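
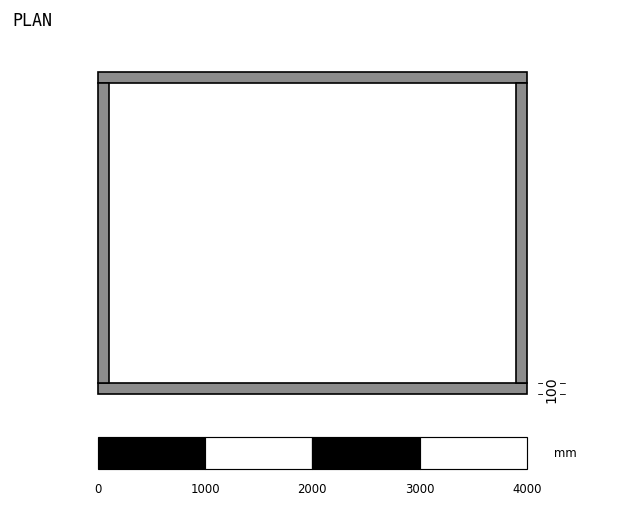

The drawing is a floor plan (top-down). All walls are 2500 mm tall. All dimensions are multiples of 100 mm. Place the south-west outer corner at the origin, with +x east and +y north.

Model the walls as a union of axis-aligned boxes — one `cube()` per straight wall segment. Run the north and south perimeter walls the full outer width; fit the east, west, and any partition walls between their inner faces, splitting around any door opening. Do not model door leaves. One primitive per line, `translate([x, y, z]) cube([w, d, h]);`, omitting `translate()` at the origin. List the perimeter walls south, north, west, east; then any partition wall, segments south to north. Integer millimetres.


cube([4000, 100, 2500]);
translate([0, 2900, 0]) cube([4000, 100, 2500]);
translate([0, 100, 0]) cube([100, 2800, 2500]);
translate([3900, 100, 0]) cube([100, 2800, 2500]);


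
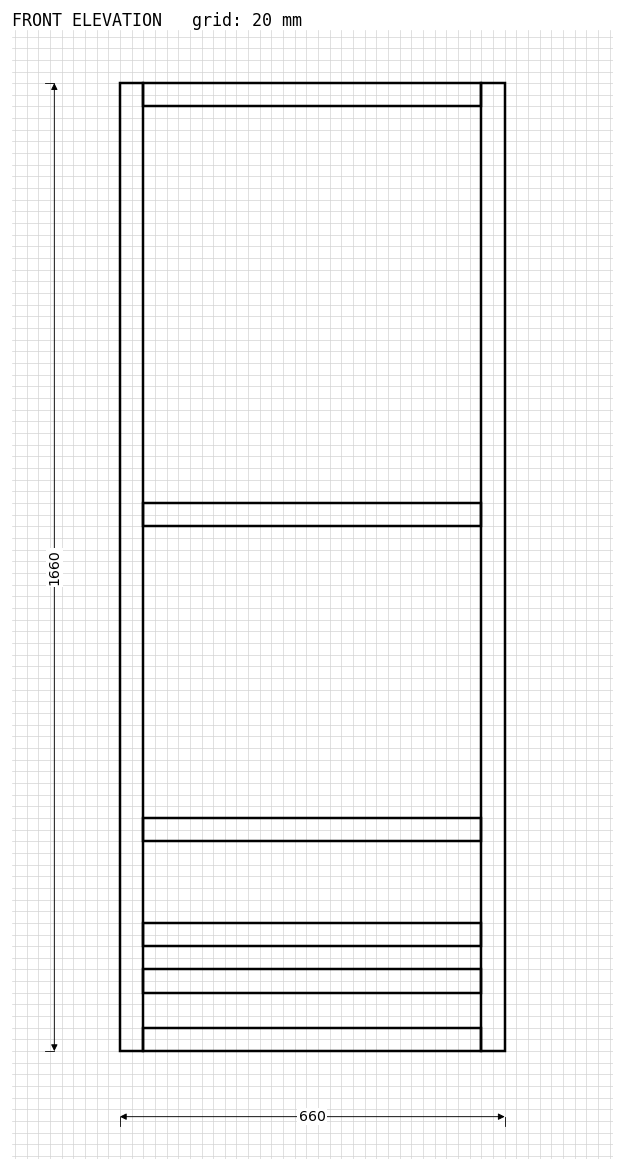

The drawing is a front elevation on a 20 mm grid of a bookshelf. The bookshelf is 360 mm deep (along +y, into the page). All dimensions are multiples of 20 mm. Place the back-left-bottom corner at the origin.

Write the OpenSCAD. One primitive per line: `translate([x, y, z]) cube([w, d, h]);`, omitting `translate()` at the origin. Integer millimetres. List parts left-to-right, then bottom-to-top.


cube([40, 360, 1660]);
translate([40, 0, 0]) cube([580, 360, 40]);
translate([40, 0, 100]) cube([580, 360, 40]);
translate([40, 0, 180]) cube([580, 360, 40]);
translate([40, 0, 360]) cube([580, 360, 40]);
translate([40, 0, 900]) cube([580, 360, 40]);
translate([40, 0, 1620]) cube([580, 360, 40]);
translate([620, 0, 0]) cube([40, 360, 1660]);


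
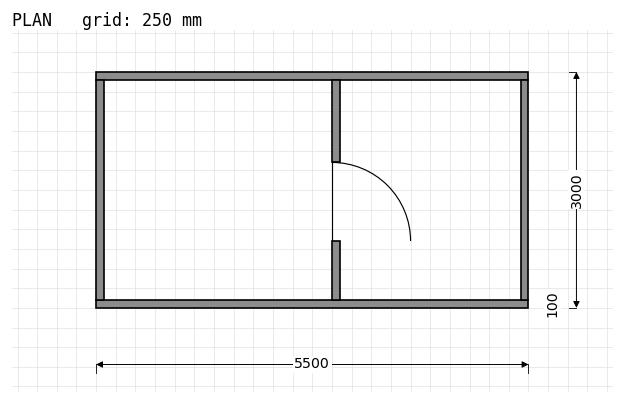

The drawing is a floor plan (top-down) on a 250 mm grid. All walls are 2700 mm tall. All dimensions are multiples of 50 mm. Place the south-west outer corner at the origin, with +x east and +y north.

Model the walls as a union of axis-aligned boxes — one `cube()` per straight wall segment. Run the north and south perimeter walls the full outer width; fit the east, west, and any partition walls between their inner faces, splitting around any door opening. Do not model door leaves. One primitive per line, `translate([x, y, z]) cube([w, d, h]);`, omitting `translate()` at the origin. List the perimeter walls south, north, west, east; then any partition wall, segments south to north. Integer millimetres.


cube([5500, 100, 2700]);
translate([0, 2900, 0]) cube([5500, 100, 2700]);
translate([0, 100, 0]) cube([100, 2800, 2700]);
translate([5400, 100, 0]) cube([100, 2800, 2700]);
translate([3000, 100, 0]) cube([100, 750, 2700]);
translate([3000, 1850, 0]) cube([100, 1050, 2700]);


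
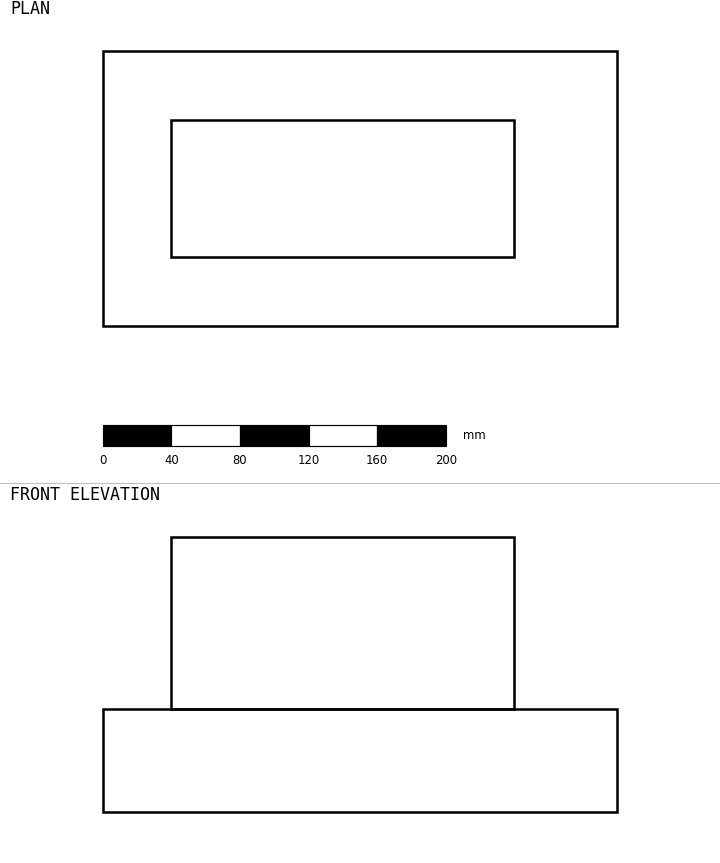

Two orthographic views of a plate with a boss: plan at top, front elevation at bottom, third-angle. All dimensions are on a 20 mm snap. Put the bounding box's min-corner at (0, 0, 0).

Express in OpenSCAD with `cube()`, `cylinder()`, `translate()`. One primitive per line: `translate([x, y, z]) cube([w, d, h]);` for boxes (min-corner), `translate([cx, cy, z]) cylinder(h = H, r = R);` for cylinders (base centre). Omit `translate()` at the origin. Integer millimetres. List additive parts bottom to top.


cube([300, 160, 60]);
translate([40, 40, 60]) cube([200, 80, 100]);


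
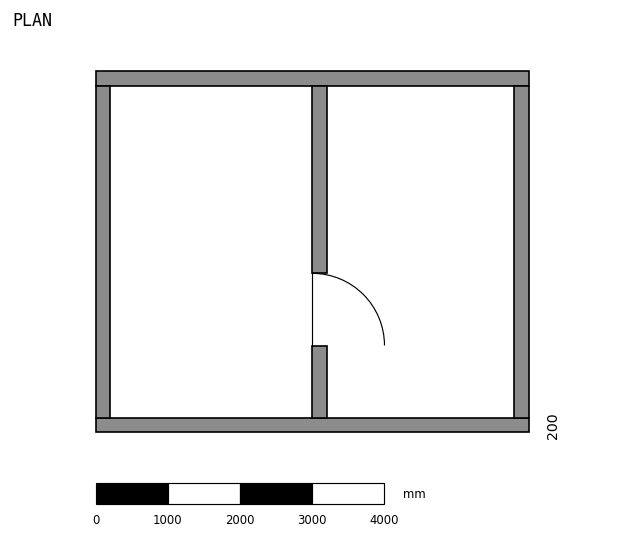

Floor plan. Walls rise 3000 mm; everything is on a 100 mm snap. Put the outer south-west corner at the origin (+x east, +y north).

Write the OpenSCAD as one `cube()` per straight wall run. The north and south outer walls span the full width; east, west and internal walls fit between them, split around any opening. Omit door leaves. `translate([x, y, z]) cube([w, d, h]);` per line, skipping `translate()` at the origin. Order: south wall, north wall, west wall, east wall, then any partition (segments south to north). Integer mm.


cube([6000, 200, 3000]);
translate([0, 4800, 0]) cube([6000, 200, 3000]);
translate([0, 200, 0]) cube([200, 4600, 3000]);
translate([5800, 200, 0]) cube([200, 4600, 3000]);
translate([3000, 200, 0]) cube([200, 1000, 3000]);
translate([3000, 2200, 0]) cube([200, 2600, 3000]);


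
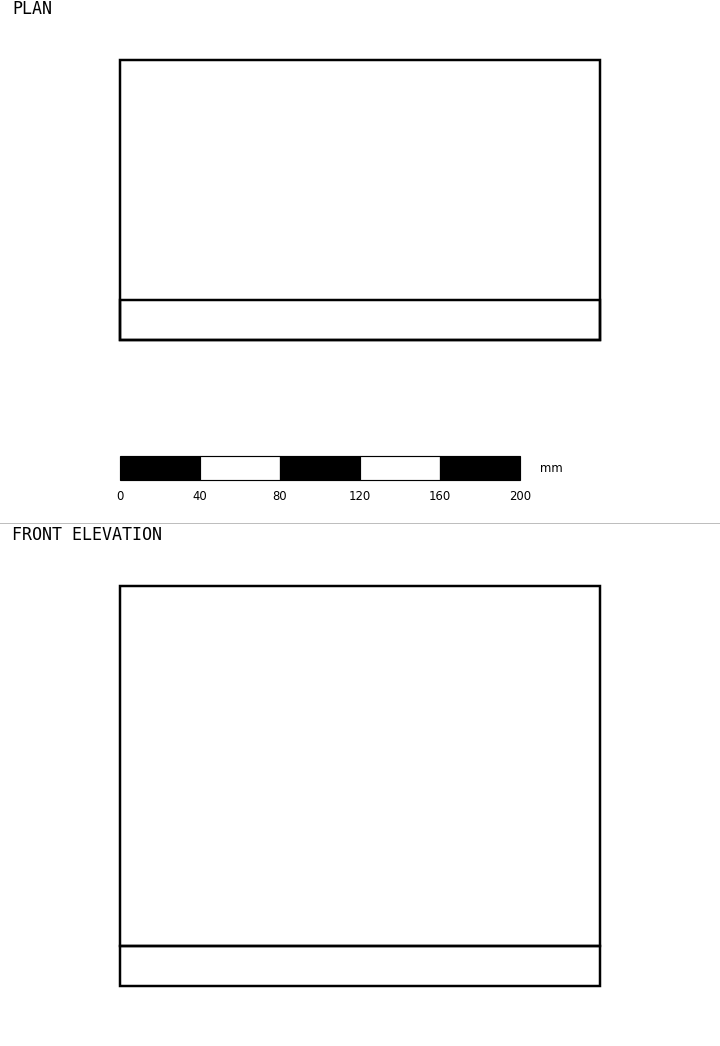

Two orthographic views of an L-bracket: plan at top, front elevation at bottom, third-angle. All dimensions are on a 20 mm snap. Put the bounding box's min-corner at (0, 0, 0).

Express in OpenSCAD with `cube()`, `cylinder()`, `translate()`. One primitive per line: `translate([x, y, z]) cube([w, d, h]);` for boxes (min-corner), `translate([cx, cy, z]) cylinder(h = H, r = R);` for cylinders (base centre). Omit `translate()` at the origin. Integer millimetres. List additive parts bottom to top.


cube([240, 140, 20]);
translate([0, 0, 20]) cube([240, 20, 180]);


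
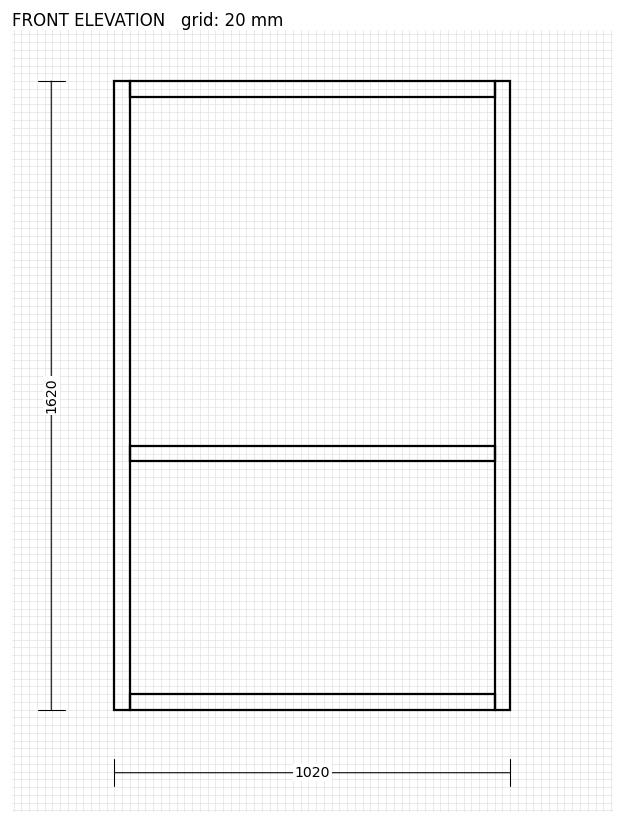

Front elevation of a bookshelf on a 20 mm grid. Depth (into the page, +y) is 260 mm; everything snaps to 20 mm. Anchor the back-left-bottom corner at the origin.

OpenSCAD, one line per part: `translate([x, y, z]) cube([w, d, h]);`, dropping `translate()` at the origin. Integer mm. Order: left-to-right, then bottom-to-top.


cube([40, 260, 1620]);
translate([40, 0, 0]) cube([940, 260, 40]);
translate([40, 0, 640]) cube([940, 260, 40]);
translate([40, 0, 1580]) cube([940, 260, 40]);
translate([980, 0, 0]) cube([40, 260, 1620]);


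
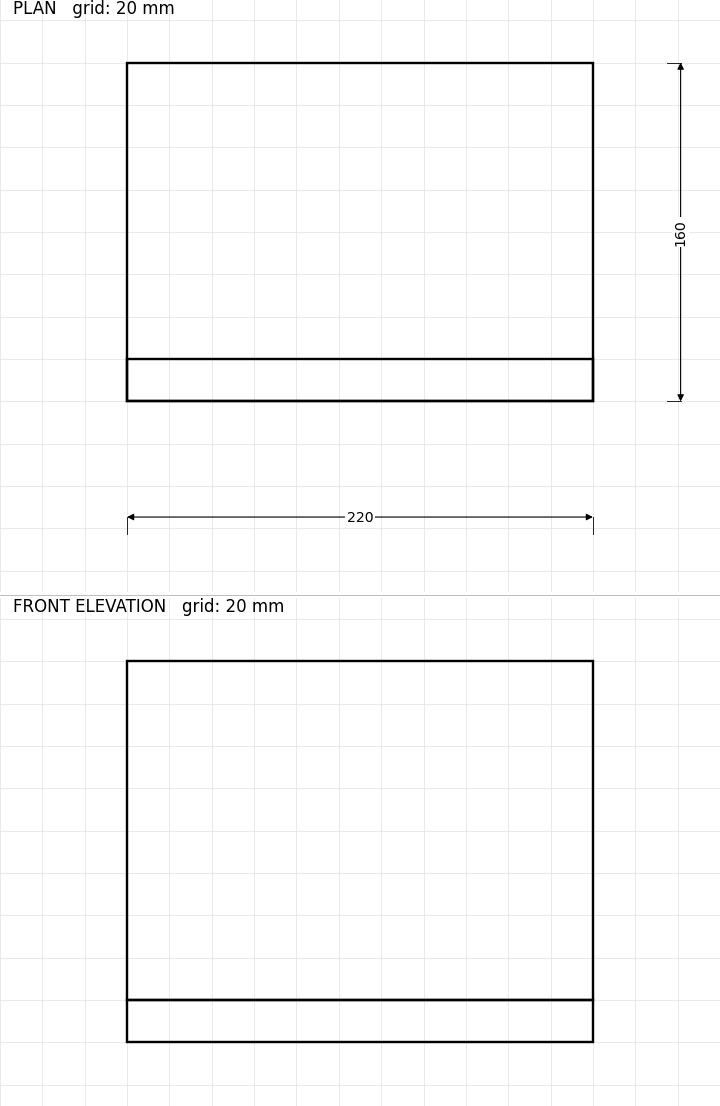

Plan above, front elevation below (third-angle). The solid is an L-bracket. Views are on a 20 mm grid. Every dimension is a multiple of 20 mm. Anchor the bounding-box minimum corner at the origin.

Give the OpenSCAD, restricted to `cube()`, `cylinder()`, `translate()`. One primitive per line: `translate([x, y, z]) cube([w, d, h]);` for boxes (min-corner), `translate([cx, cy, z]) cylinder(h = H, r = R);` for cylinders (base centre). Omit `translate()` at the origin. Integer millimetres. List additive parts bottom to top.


cube([220, 160, 20]);
translate([0, 0, 20]) cube([220, 20, 160]);


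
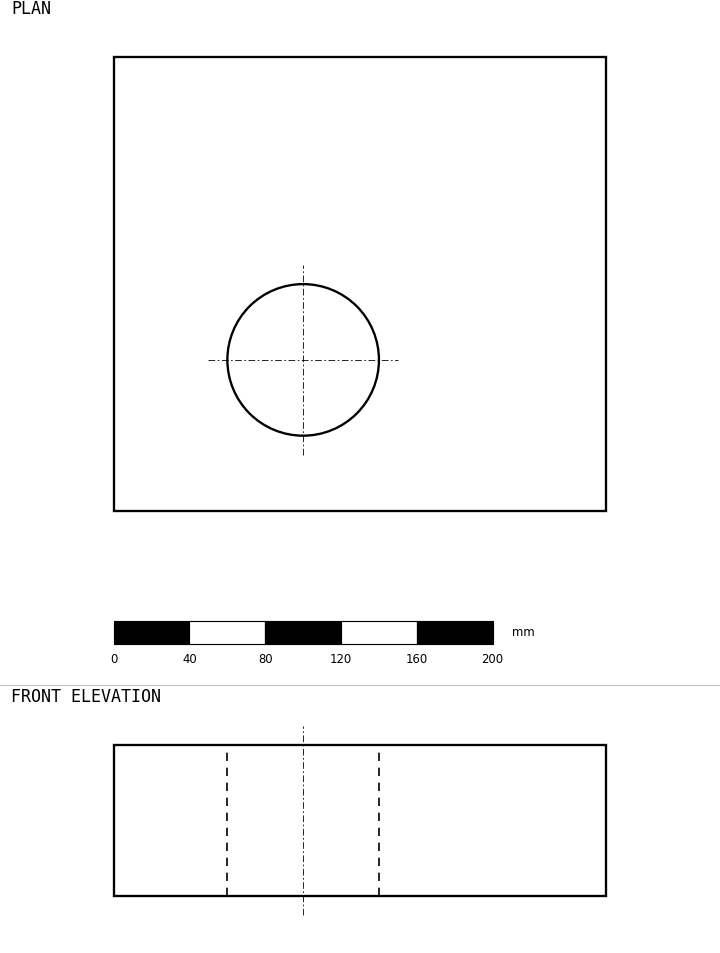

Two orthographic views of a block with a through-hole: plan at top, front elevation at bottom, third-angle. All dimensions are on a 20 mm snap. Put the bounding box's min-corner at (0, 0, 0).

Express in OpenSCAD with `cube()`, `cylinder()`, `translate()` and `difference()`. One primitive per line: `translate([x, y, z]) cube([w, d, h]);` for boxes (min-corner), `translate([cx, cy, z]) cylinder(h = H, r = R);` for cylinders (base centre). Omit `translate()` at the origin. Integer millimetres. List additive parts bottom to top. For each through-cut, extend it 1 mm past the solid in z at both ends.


difference() {
  cube([260, 240, 80]);
  translate([100, 80, -1]) cylinder(h = 82, r = 40);
}


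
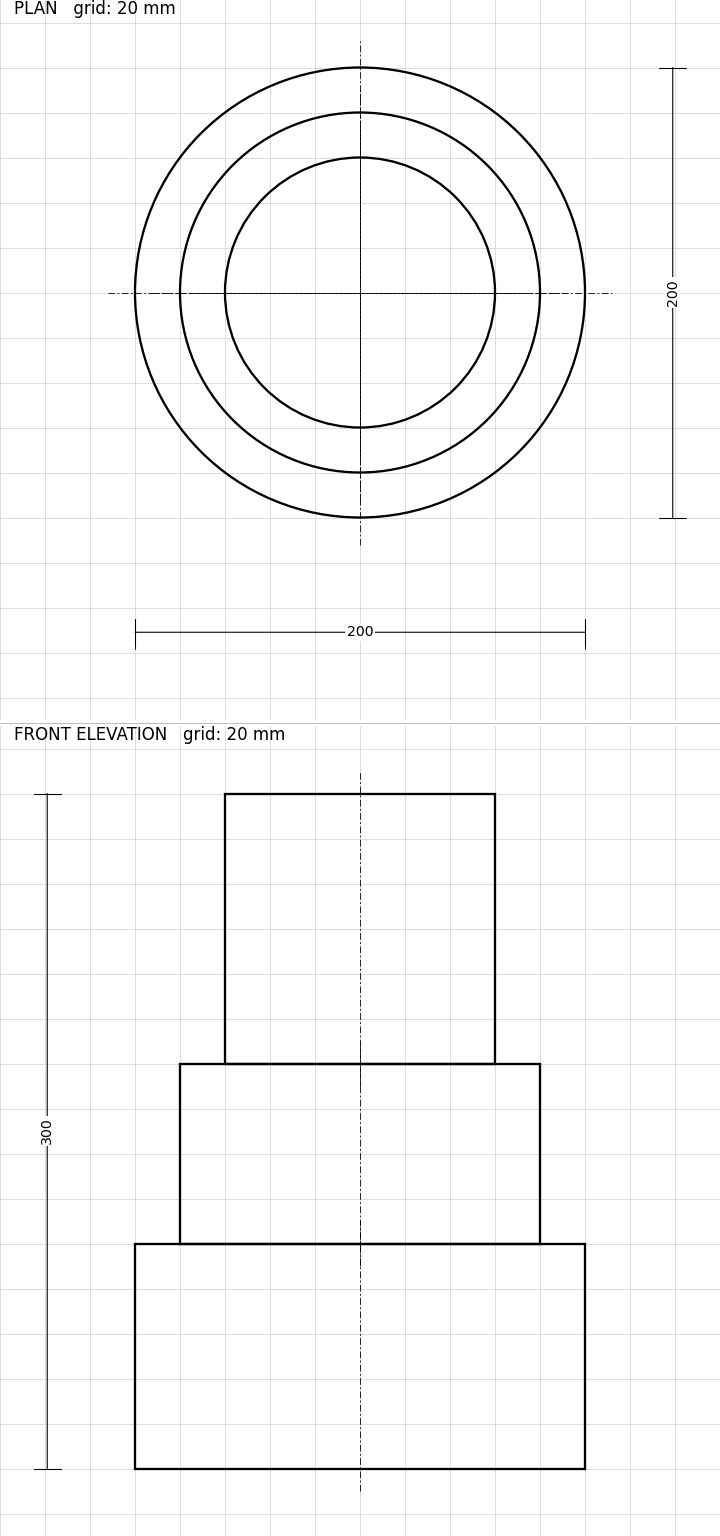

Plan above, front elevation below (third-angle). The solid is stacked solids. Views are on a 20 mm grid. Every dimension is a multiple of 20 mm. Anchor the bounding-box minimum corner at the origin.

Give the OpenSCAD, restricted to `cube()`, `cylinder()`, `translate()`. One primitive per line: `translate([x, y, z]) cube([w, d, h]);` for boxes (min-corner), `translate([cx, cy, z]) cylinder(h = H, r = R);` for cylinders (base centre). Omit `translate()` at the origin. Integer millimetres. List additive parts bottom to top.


translate([100, 100, 0]) cylinder(h = 100, r = 100);
translate([100, 100, 100]) cylinder(h = 80, r = 80);
translate([100, 100, 180]) cylinder(h = 120, r = 60);


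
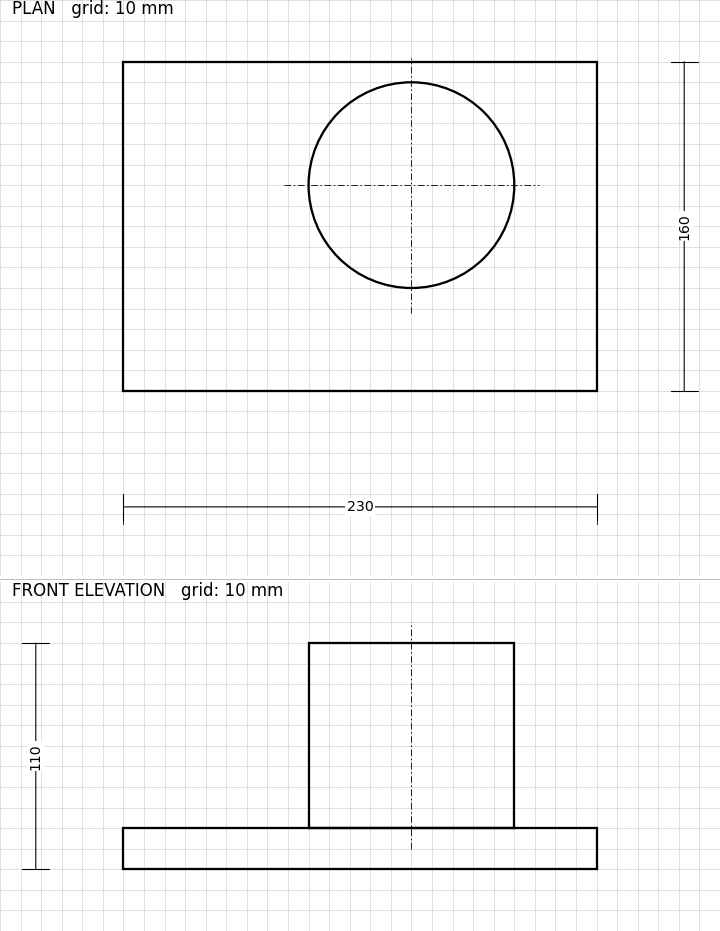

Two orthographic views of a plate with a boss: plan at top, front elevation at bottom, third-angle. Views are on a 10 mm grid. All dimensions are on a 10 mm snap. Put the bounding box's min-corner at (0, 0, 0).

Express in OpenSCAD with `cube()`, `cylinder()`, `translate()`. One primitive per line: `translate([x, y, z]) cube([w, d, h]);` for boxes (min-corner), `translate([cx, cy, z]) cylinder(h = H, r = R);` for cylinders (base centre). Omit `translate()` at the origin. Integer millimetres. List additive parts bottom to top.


cube([230, 160, 20]);
translate([140, 100, 20]) cylinder(h = 90, r = 50);


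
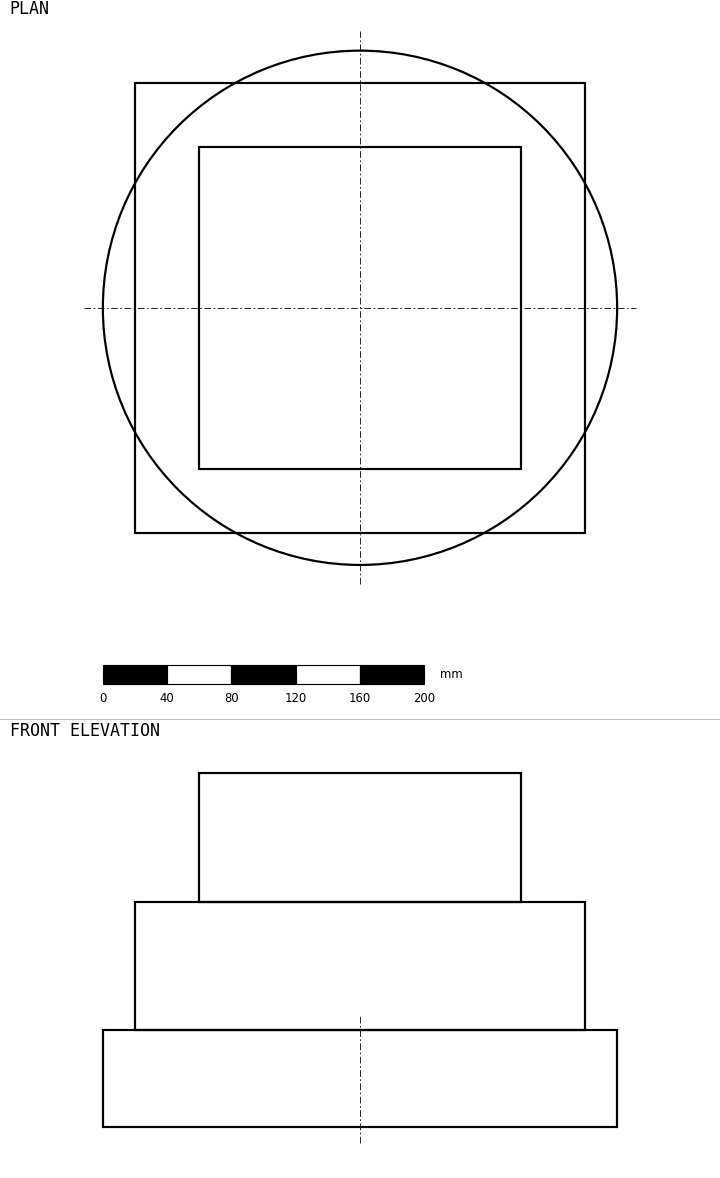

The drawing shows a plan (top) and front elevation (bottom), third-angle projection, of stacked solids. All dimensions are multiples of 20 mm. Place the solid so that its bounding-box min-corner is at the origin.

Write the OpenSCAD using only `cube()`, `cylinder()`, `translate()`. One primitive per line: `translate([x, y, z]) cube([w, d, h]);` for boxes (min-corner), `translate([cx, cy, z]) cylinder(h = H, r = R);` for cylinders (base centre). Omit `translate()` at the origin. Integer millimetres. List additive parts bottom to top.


translate([160, 160, 0]) cylinder(h = 60, r = 160);
translate([20, 20, 60]) cube([280, 280, 80]);
translate([60, 60, 140]) cube([200, 200, 80]);


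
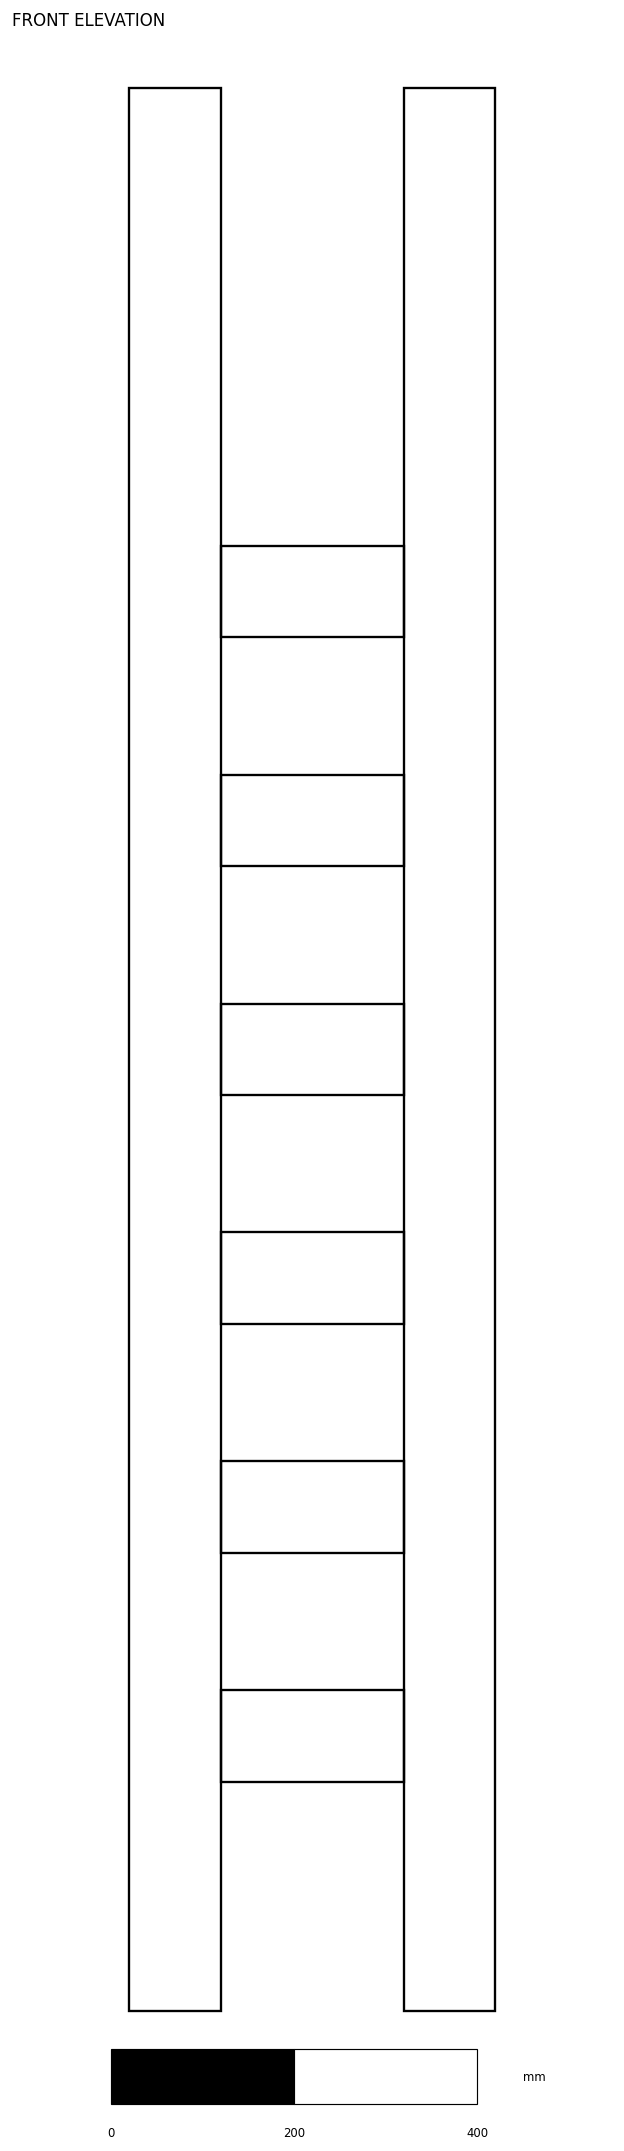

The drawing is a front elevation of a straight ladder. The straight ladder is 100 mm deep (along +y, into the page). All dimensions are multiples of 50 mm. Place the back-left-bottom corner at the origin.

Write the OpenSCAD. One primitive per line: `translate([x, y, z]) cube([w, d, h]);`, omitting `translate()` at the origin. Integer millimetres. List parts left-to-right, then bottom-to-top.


cube([100, 100, 2100]);
translate([100, 0, 250]) cube([200, 100, 100]);
translate([100, 0, 500]) cube([200, 100, 100]);
translate([100, 0, 750]) cube([200, 100, 100]);
translate([100, 0, 1000]) cube([200, 100, 100]);
translate([100, 0, 1250]) cube([200, 100, 100]);
translate([100, 0, 1500]) cube([200, 100, 100]);
translate([300, 0, 0]) cube([100, 100, 2100]);


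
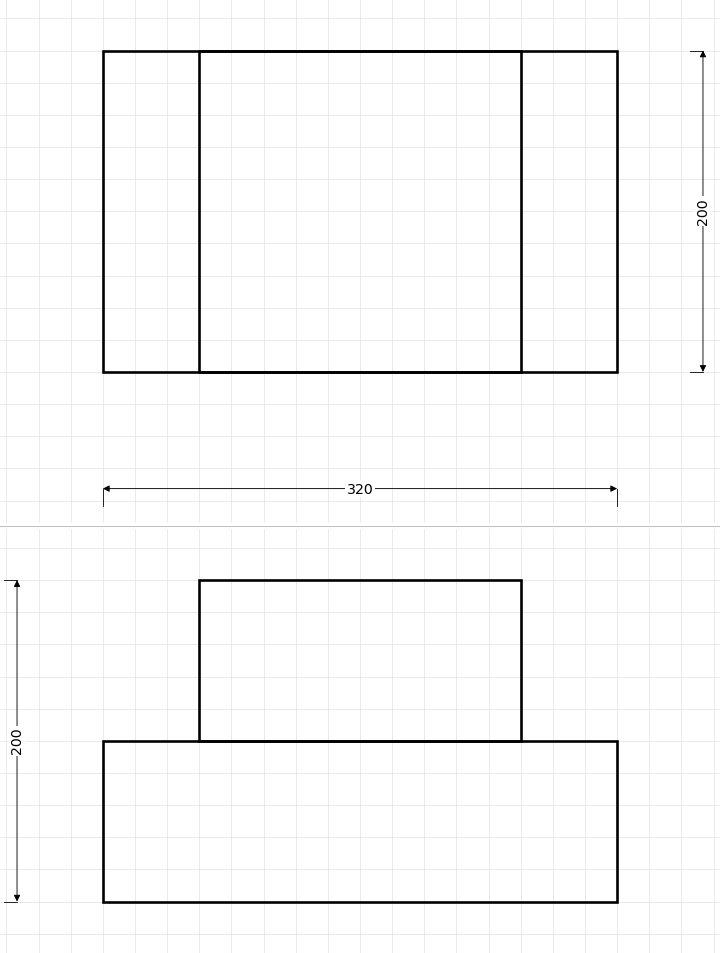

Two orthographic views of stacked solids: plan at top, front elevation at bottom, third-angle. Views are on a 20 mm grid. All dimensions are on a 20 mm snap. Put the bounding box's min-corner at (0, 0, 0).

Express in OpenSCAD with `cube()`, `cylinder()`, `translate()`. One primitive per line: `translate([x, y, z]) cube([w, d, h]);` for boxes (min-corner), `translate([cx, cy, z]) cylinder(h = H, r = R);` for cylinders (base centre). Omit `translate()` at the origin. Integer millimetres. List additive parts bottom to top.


cube([320, 200, 100]);
translate([60, 0, 100]) cube([200, 200, 100]);


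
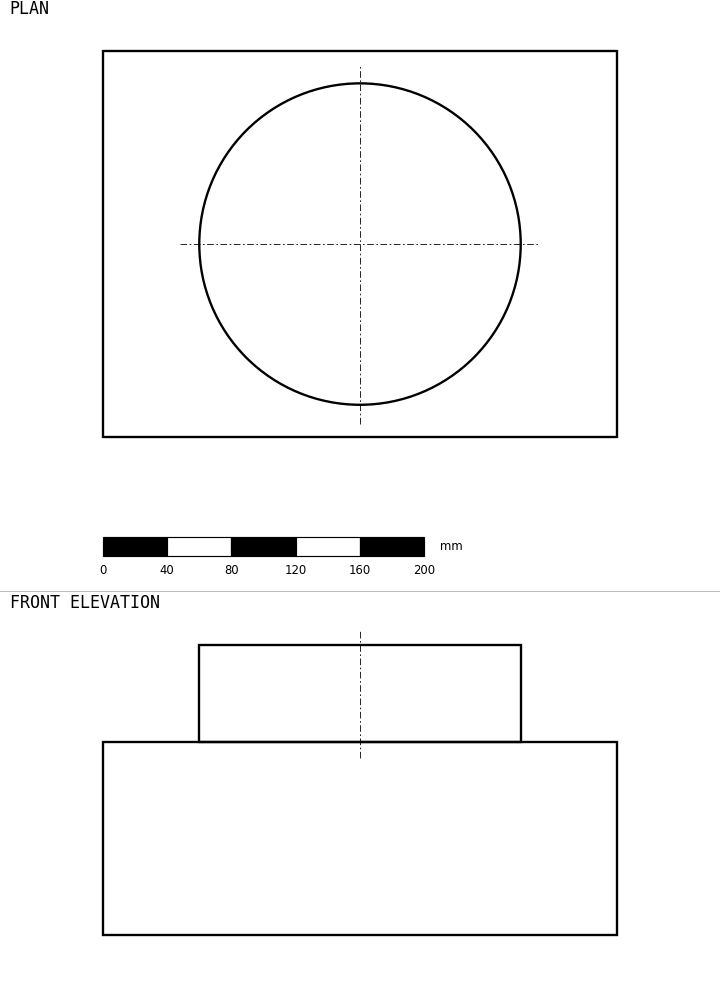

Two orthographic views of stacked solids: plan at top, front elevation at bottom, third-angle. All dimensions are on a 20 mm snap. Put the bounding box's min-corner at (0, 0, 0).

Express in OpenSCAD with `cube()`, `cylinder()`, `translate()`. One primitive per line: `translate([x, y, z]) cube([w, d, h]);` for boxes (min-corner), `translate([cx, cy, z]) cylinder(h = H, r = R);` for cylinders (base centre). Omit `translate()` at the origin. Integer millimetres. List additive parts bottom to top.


cube([320, 240, 120]);
translate([160, 120, 120]) cylinder(h = 60, r = 100);


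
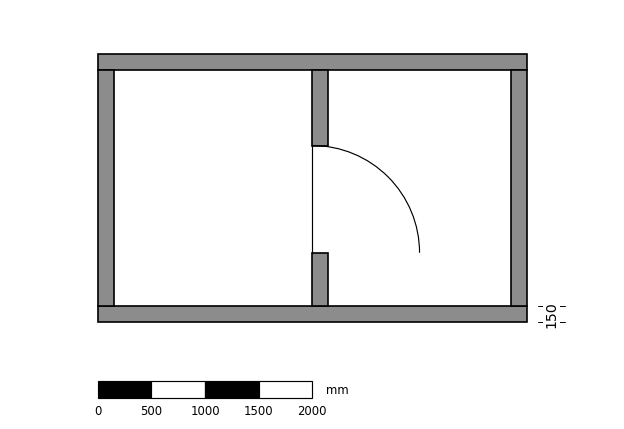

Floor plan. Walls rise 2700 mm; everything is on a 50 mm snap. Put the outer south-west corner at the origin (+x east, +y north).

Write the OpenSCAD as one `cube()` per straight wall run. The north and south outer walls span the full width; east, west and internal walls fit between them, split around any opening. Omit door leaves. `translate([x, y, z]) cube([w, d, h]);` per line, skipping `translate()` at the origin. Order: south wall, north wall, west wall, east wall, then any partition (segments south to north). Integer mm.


cube([4000, 150, 2700]);
translate([0, 2350, 0]) cube([4000, 150, 2700]);
translate([0, 150, 0]) cube([150, 2200, 2700]);
translate([3850, 150, 0]) cube([150, 2200, 2700]);
translate([2000, 150, 0]) cube([150, 500, 2700]);
translate([2000, 1650, 0]) cube([150, 700, 2700]);


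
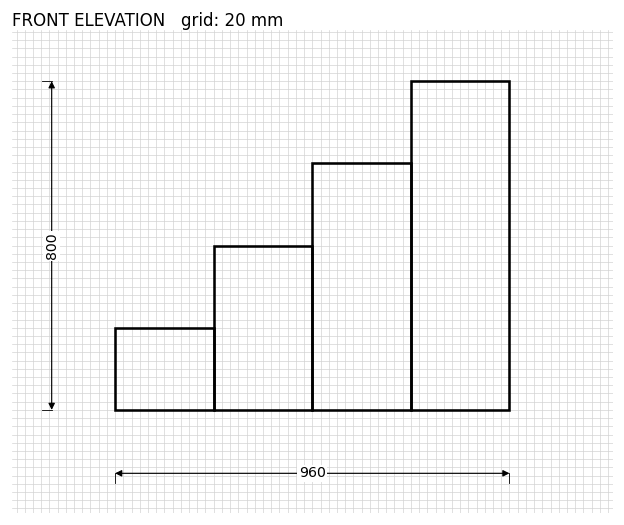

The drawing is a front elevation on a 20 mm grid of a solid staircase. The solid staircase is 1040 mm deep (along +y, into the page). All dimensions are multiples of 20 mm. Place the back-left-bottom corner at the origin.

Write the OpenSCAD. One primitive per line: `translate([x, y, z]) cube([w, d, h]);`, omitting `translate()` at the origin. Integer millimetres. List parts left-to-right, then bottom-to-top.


cube([240, 1040, 200]);
translate([240, 0, 0]) cube([240, 1040, 400]);
translate([480, 0, 0]) cube([240, 1040, 600]);
translate([720, 0, 0]) cube([240, 1040, 800]);


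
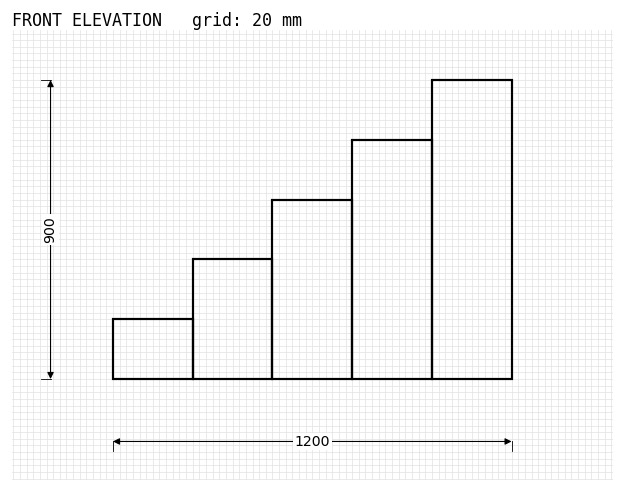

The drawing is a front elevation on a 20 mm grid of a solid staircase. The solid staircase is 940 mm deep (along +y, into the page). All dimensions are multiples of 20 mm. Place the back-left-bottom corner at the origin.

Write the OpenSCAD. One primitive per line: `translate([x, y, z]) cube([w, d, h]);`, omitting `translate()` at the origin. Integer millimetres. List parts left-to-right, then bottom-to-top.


cube([240, 940, 180]);
translate([240, 0, 0]) cube([240, 940, 360]);
translate([480, 0, 0]) cube([240, 940, 540]);
translate([720, 0, 0]) cube([240, 940, 720]);
translate([960, 0, 0]) cube([240, 940, 900]);


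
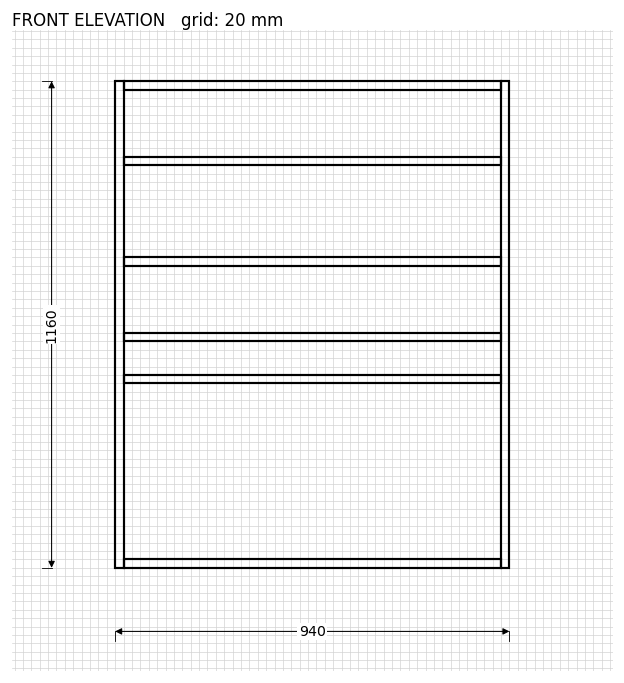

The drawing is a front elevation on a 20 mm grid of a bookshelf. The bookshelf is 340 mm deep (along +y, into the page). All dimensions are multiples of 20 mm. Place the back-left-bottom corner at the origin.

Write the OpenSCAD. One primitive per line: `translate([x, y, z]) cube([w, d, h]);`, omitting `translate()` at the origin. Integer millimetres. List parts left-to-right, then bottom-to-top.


cube([20, 340, 1160]);
translate([20, 0, 0]) cube([900, 340, 20]);
translate([20, 0, 440]) cube([900, 340, 20]);
translate([20, 0, 540]) cube([900, 340, 20]);
translate([20, 0, 720]) cube([900, 340, 20]);
translate([20, 0, 960]) cube([900, 340, 20]);
translate([20, 0, 1140]) cube([900, 340, 20]);
translate([920, 0, 0]) cube([20, 340, 1160]);


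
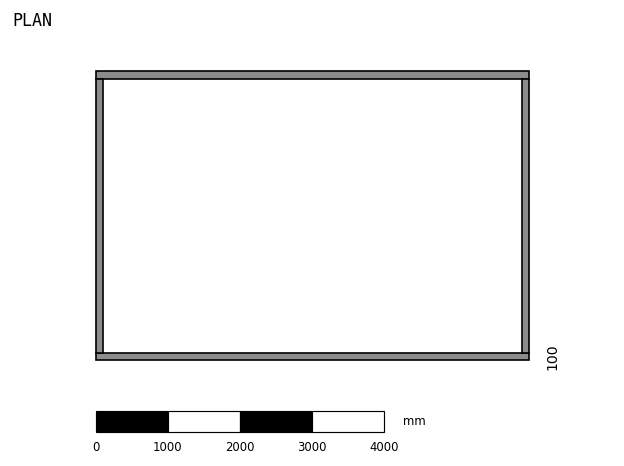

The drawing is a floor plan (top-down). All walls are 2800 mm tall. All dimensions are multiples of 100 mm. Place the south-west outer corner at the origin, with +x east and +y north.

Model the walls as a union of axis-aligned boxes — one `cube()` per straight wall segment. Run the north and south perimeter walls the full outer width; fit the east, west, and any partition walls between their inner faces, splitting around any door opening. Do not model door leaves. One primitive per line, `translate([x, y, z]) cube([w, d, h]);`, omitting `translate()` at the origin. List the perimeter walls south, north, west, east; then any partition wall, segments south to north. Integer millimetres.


cube([6000, 100, 2800]);
translate([0, 3900, 0]) cube([6000, 100, 2800]);
translate([0, 100, 0]) cube([100, 3800, 2800]);
translate([5900, 100, 0]) cube([100, 3800, 2800]);


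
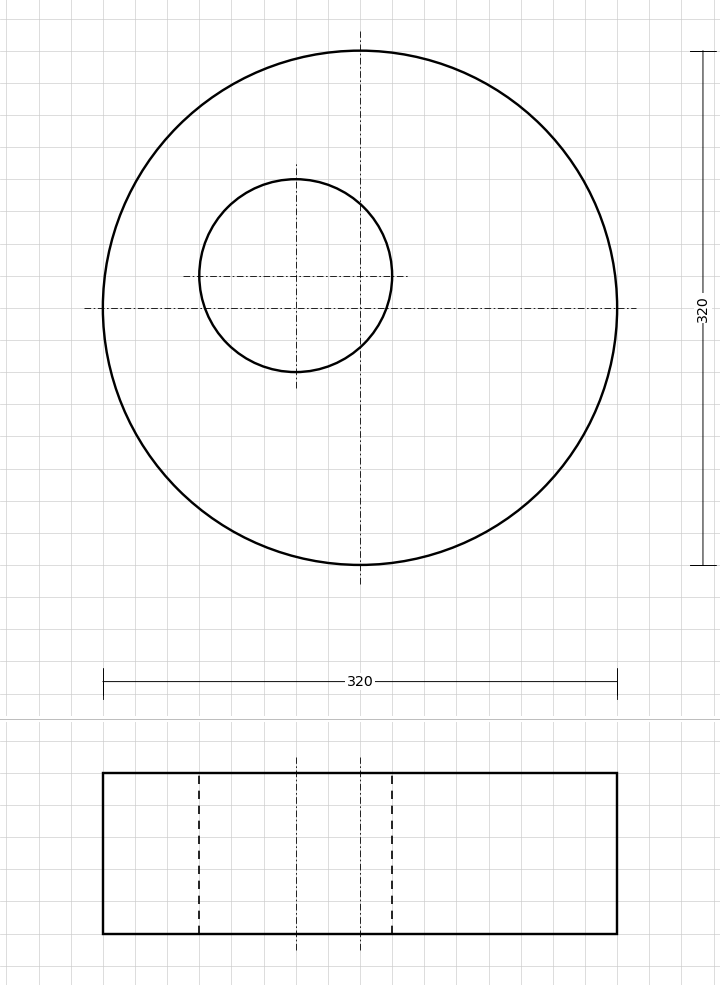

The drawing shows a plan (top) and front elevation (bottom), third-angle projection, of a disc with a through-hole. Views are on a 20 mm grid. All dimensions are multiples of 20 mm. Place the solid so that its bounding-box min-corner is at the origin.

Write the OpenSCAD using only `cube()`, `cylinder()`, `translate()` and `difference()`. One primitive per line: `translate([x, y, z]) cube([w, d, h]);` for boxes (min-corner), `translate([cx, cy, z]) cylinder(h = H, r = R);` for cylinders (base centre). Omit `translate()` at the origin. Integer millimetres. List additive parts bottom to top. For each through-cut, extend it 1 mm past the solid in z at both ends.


difference() {
  translate([160, 160, 0]) cylinder(h = 100, r = 160);
  translate([120, 180, -1]) cylinder(h = 102, r = 60);
}


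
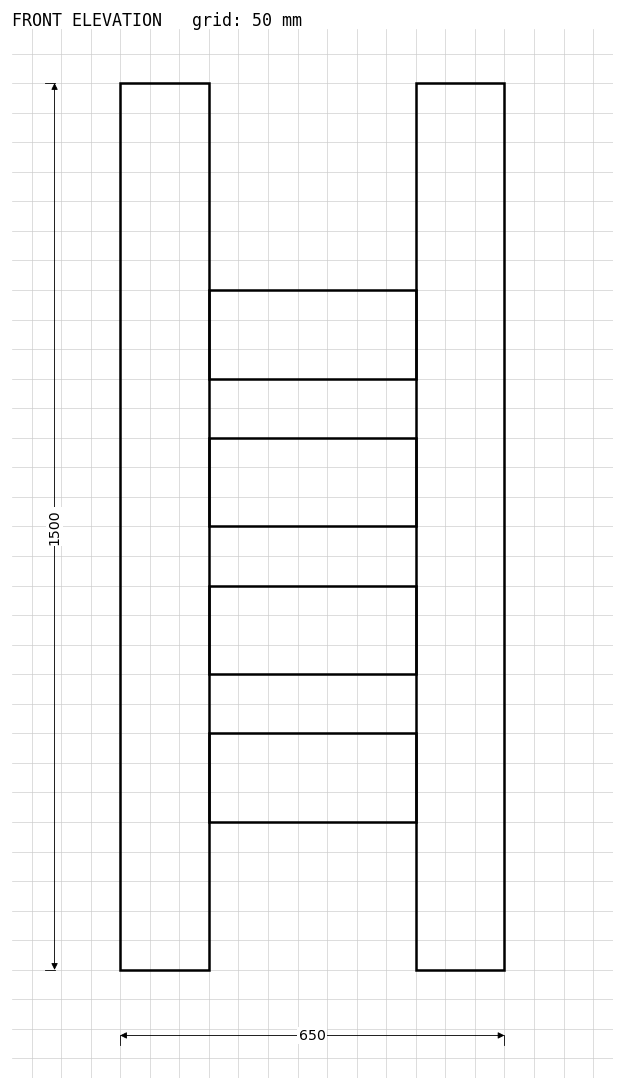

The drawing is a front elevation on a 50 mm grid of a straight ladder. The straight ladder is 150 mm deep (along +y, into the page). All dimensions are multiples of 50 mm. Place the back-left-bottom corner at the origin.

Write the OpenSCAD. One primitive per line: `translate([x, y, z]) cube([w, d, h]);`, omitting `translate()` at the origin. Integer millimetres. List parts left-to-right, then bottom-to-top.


cube([150, 150, 1500]);
translate([150, 0, 250]) cube([350, 150, 150]);
translate([150, 0, 500]) cube([350, 150, 150]);
translate([150, 0, 750]) cube([350, 150, 150]);
translate([150, 0, 1000]) cube([350, 150, 150]);
translate([500, 0, 0]) cube([150, 150, 1500]);


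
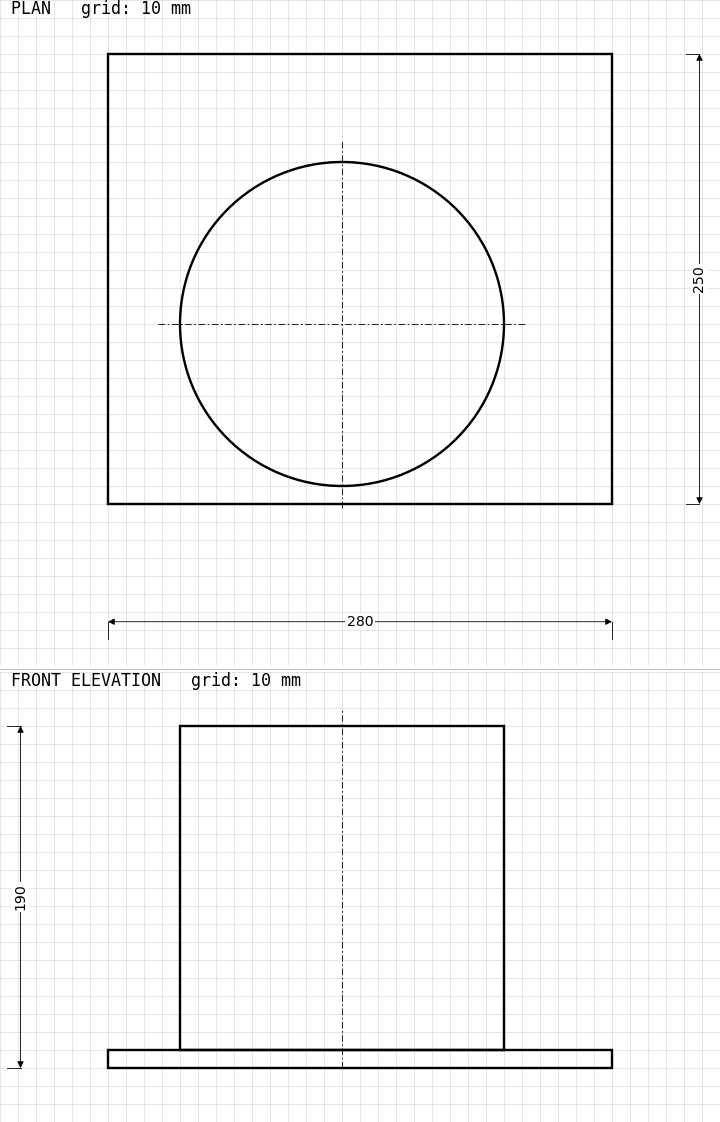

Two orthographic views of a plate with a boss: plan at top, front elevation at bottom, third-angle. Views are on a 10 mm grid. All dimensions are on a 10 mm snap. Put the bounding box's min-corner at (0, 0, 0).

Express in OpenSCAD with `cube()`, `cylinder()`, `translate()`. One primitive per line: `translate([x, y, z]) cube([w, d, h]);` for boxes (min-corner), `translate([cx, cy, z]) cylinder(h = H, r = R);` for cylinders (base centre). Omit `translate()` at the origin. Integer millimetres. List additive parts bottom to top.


cube([280, 250, 10]);
translate([130, 100, 10]) cylinder(h = 180, r = 90);


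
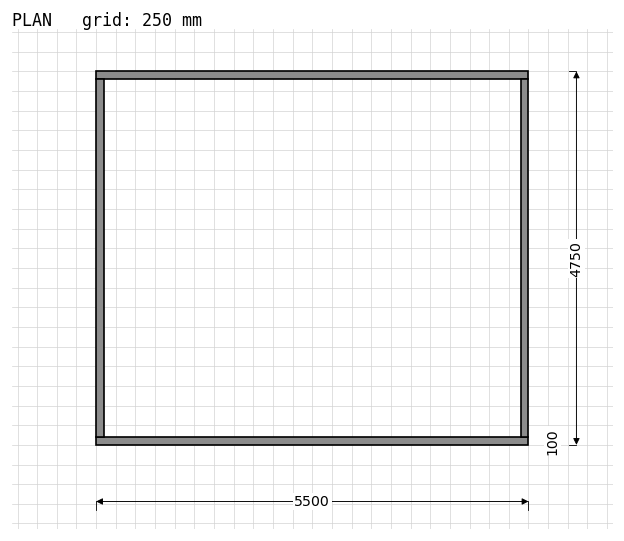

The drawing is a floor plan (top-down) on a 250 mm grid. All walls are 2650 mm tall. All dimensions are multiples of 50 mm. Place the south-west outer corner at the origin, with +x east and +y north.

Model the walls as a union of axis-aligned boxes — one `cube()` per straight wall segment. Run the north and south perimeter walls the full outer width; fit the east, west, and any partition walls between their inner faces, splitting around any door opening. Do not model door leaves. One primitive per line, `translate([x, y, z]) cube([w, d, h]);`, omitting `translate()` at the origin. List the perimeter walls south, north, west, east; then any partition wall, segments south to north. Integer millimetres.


cube([5500, 100, 2650]);
translate([0, 4650, 0]) cube([5500, 100, 2650]);
translate([0, 100, 0]) cube([100, 4550, 2650]);
translate([5400, 100, 0]) cube([100, 4550, 2650]);


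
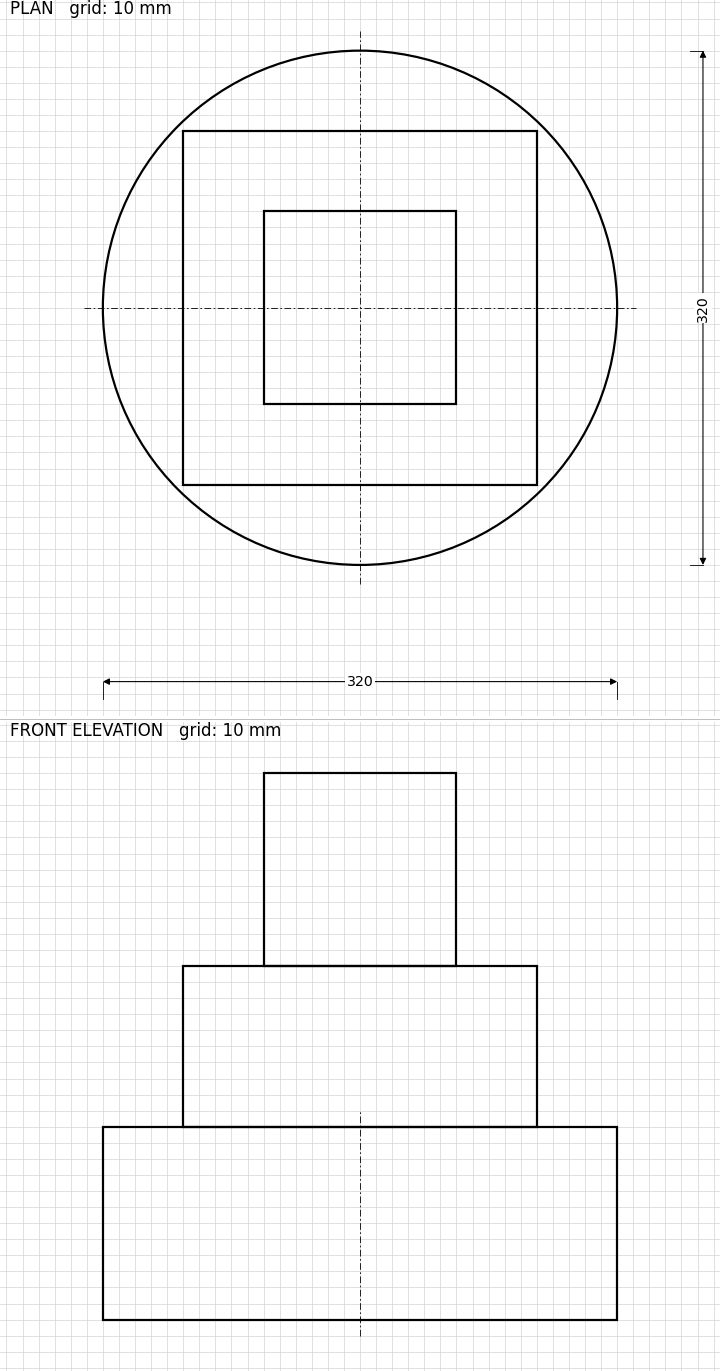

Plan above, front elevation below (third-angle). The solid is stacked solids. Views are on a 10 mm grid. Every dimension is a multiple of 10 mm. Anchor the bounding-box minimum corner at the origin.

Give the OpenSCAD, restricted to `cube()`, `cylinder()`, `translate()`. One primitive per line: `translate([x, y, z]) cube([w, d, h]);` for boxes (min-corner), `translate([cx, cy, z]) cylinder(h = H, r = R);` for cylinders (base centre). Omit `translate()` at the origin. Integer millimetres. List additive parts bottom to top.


translate([160, 160, 0]) cylinder(h = 120, r = 160);
translate([50, 50, 120]) cube([220, 220, 100]);
translate([100, 100, 220]) cube([120, 120, 120]);


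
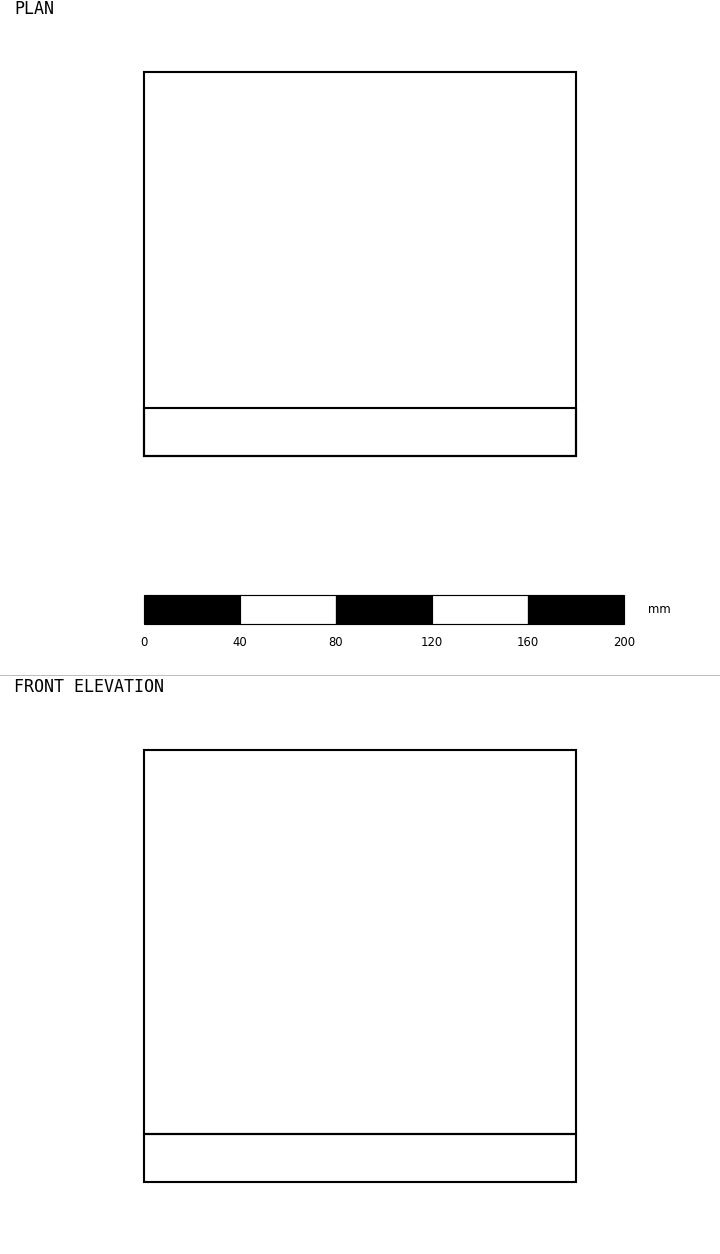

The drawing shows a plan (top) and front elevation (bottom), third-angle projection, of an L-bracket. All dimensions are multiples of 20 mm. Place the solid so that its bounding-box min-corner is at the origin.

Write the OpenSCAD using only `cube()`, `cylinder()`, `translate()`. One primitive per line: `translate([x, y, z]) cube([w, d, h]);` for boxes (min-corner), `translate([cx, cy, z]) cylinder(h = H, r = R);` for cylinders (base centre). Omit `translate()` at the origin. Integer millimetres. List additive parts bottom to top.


cube([180, 160, 20]);
translate([0, 0, 20]) cube([180, 20, 160]);


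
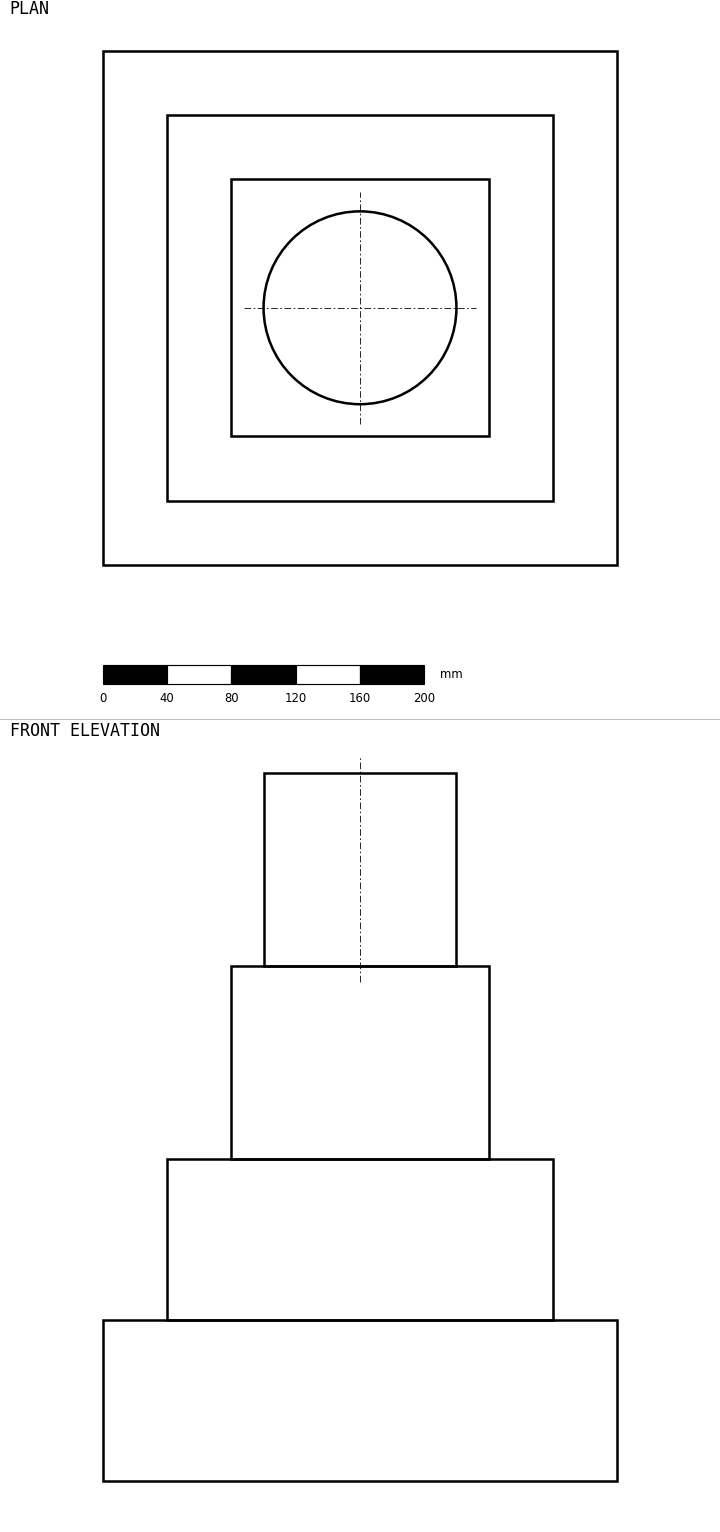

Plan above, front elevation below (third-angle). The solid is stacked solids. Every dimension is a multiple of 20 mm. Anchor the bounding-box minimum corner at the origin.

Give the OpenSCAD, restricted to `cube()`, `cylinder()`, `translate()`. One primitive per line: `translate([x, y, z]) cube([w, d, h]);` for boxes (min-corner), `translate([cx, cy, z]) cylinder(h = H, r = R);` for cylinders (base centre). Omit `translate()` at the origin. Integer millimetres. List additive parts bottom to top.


cube([320, 320, 100]);
translate([40, 40, 100]) cube([240, 240, 100]);
translate([80, 80, 200]) cube([160, 160, 120]);
translate([160, 160, 320]) cylinder(h = 120, r = 60);


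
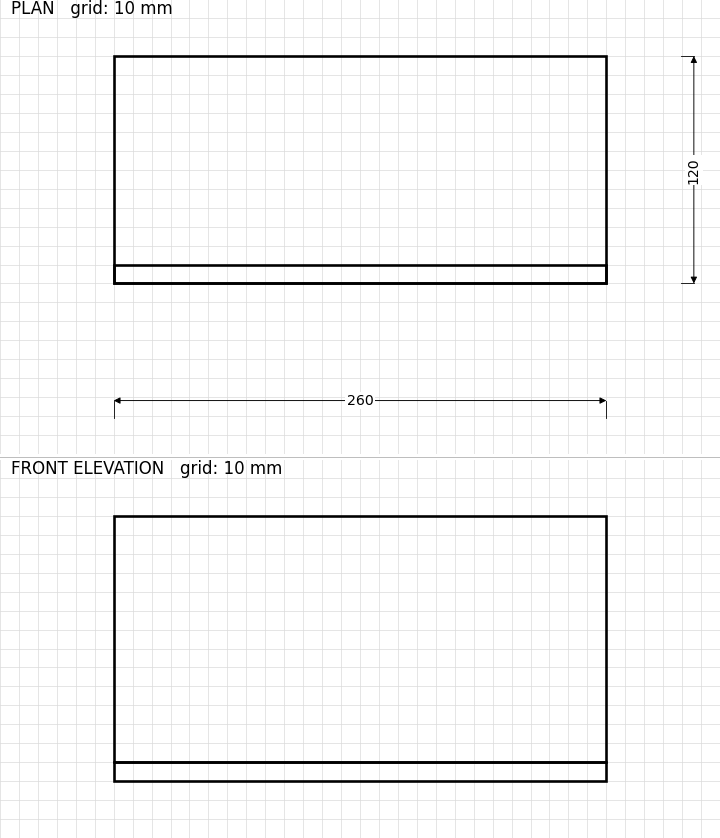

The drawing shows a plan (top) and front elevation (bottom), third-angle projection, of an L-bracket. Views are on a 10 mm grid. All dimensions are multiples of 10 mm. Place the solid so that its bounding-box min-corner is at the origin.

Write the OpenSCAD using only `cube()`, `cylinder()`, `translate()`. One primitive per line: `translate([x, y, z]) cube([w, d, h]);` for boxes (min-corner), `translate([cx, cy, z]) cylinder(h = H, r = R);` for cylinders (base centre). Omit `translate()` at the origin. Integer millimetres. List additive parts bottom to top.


cube([260, 120, 10]);
translate([0, 0, 10]) cube([260, 10, 130]);


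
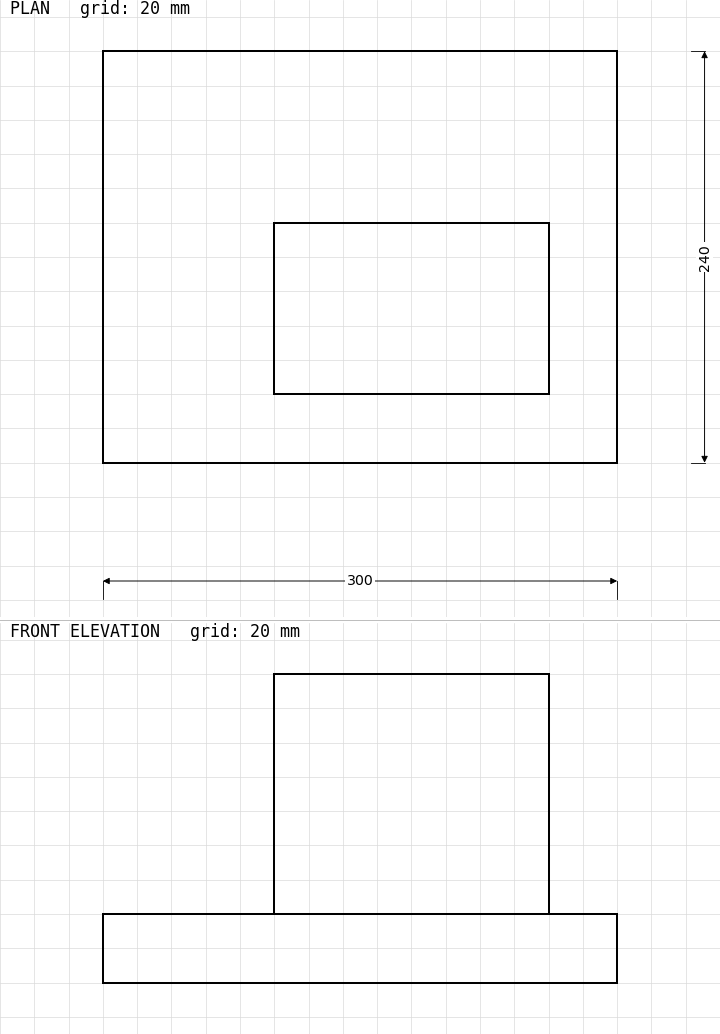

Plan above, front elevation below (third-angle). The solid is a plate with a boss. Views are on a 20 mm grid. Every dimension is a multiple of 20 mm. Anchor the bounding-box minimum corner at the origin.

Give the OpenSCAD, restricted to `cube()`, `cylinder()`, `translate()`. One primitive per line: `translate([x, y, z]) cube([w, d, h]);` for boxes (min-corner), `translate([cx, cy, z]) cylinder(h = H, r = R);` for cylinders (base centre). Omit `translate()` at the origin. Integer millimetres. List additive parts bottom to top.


cube([300, 240, 40]);
translate([100, 40, 40]) cube([160, 100, 140]);


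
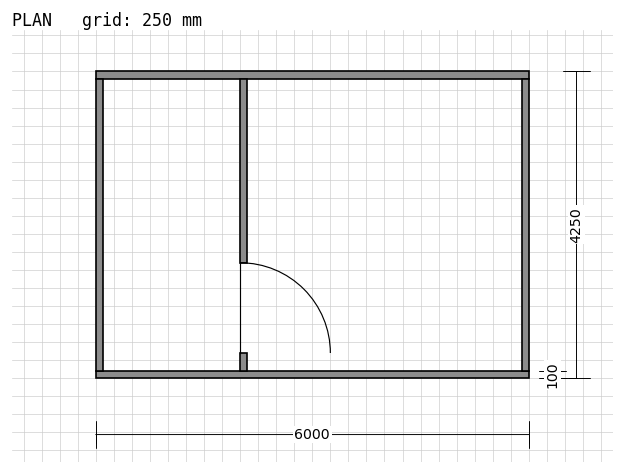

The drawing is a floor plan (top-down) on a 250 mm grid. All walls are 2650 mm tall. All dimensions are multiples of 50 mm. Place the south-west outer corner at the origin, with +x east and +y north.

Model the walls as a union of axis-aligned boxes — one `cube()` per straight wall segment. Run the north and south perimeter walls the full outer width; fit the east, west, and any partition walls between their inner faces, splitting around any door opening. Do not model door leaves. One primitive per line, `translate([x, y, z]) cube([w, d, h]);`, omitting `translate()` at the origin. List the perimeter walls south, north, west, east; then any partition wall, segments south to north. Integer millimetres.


cube([6000, 100, 2650]);
translate([0, 4150, 0]) cube([6000, 100, 2650]);
translate([0, 100, 0]) cube([100, 4050, 2650]);
translate([5900, 100, 0]) cube([100, 4050, 2650]);
translate([2000, 100, 0]) cube([100, 250, 2650]);
translate([2000, 1600, 0]) cube([100, 2550, 2650]);


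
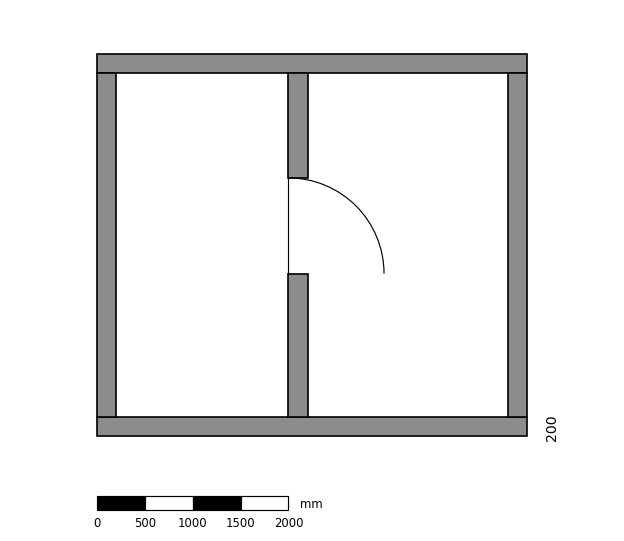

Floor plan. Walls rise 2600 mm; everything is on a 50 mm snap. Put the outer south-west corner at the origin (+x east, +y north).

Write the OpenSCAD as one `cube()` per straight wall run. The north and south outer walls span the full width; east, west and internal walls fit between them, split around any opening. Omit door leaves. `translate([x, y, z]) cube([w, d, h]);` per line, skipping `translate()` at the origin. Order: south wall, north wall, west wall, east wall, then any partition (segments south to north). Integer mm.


cube([4500, 200, 2600]);
translate([0, 3800, 0]) cube([4500, 200, 2600]);
translate([0, 200, 0]) cube([200, 3600, 2600]);
translate([4300, 200, 0]) cube([200, 3600, 2600]);
translate([2000, 200, 0]) cube([200, 1500, 2600]);
translate([2000, 2700, 0]) cube([200, 1100, 2600]);


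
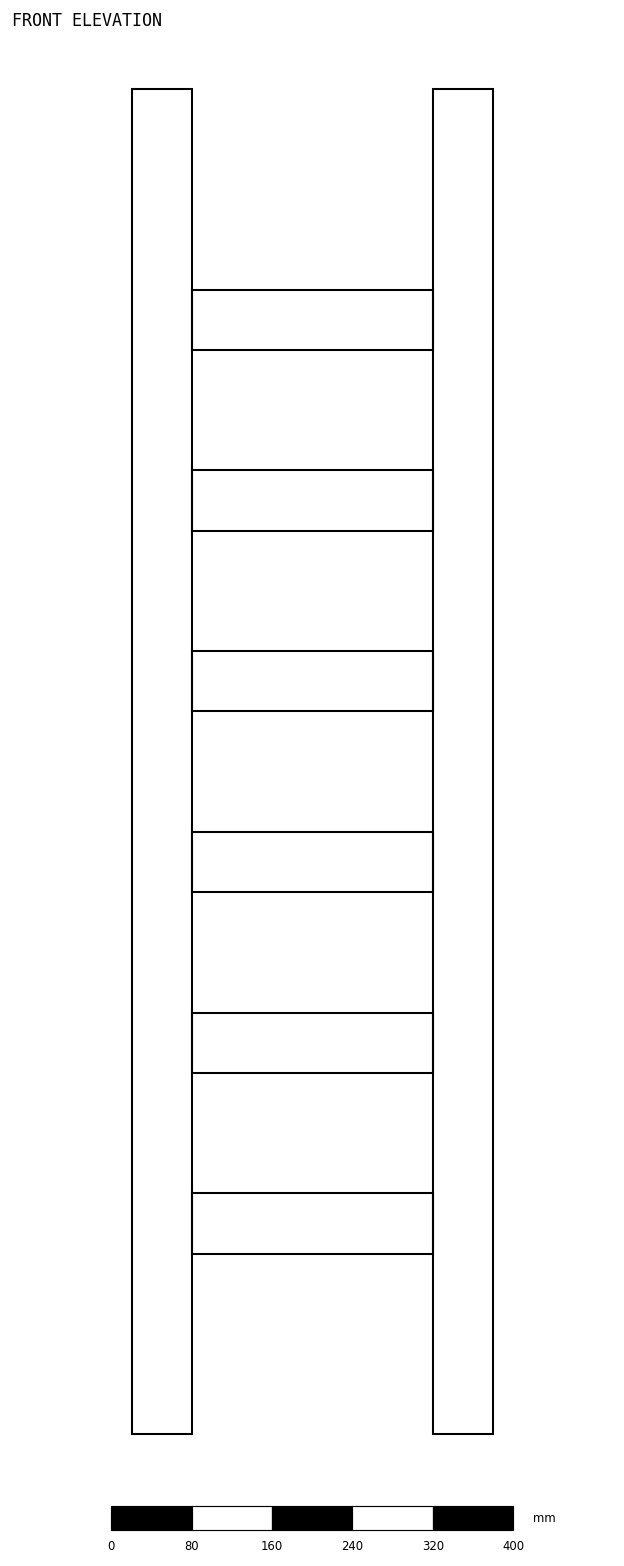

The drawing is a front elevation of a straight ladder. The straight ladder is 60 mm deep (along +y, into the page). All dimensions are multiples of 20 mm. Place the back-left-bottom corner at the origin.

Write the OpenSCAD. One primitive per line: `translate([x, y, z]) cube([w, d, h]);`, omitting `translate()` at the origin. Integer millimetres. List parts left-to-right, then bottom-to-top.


cube([60, 60, 1340]);
translate([60, 0, 180]) cube([240, 60, 60]);
translate([60, 0, 360]) cube([240, 60, 60]);
translate([60, 0, 540]) cube([240, 60, 60]);
translate([60, 0, 720]) cube([240, 60, 60]);
translate([60, 0, 900]) cube([240, 60, 60]);
translate([60, 0, 1080]) cube([240, 60, 60]);
translate([300, 0, 0]) cube([60, 60, 1340]);


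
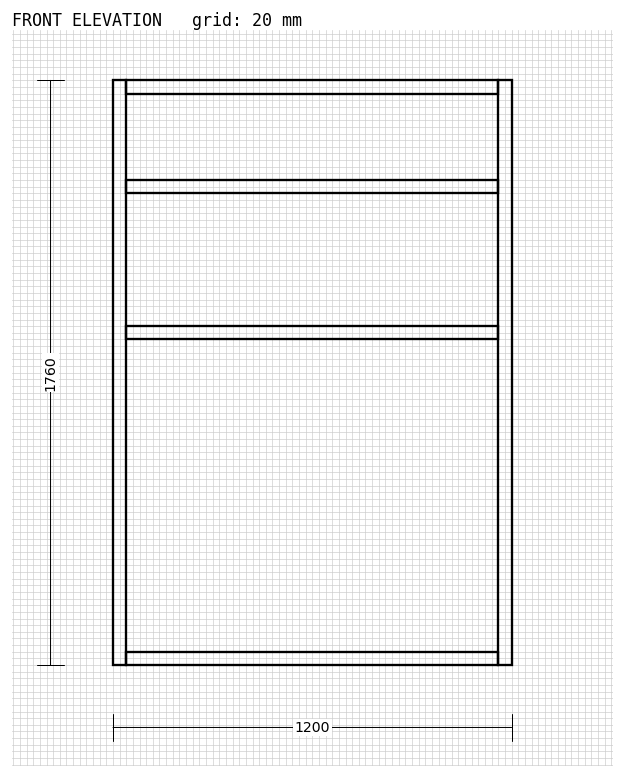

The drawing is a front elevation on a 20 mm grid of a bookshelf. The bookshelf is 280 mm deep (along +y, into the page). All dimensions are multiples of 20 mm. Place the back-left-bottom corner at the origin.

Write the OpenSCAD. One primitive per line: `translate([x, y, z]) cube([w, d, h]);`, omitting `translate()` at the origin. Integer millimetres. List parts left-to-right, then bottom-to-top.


cube([40, 280, 1760]);
translate([40, 0, 0]) cube([1120, 280, 40]);
translate([40, 0, 980]) cube([1120, 280, 40]);
translate([40, 0, 1420]) cube([1120, 280, 40]);
translate([40, 0, 1720]) cube([1120, 280, 40]);
translate([1160, 0, 0]) cube([40, 280, 1760]);


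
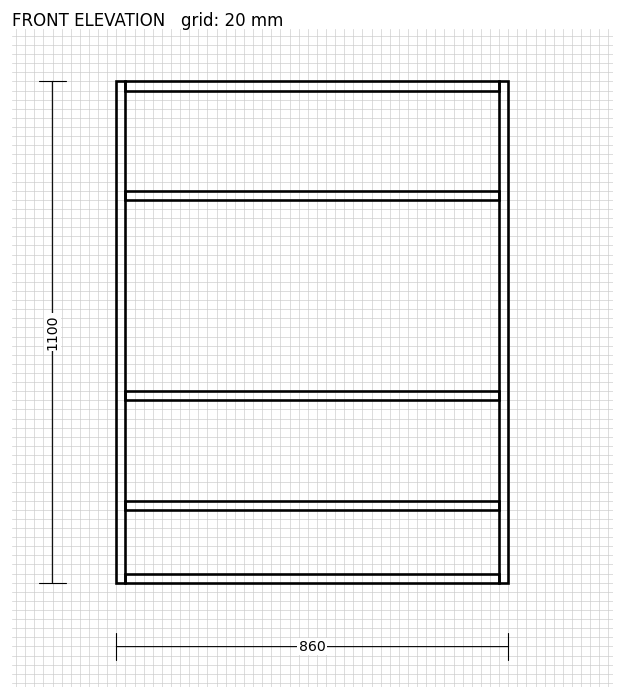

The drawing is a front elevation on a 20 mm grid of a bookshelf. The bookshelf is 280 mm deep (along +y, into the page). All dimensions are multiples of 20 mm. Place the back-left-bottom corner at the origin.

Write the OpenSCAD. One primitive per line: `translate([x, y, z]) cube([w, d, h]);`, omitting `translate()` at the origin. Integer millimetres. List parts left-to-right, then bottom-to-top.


cube([20, 280, 1100]);
translate([20, 0, 0]) cube([820, 280, 20]);
translate([20, 0, 160]) cube([820, 280, 20]);
translate([20, 0, 400]) cube([820, 280, 20]);
translate([20, 0, 840]) cube([820, 280, 20]);
translate([20, 0, 1080]) cube([820, 280, 20]);
translate([840, 0, 0]) cube([20, 280, 1100]);


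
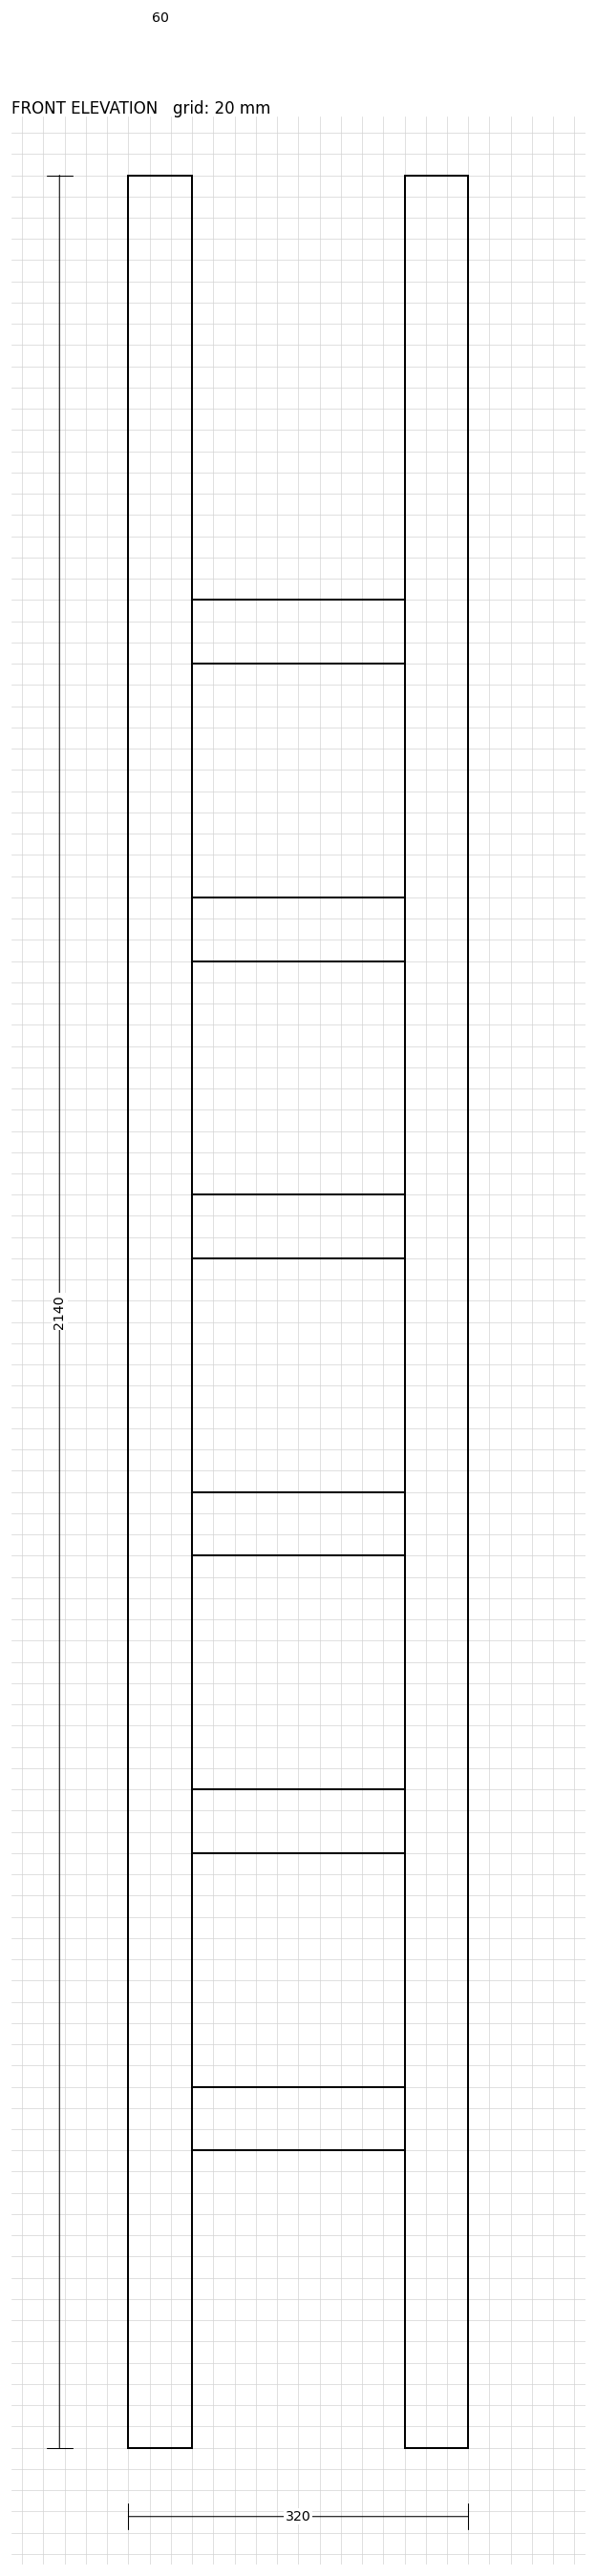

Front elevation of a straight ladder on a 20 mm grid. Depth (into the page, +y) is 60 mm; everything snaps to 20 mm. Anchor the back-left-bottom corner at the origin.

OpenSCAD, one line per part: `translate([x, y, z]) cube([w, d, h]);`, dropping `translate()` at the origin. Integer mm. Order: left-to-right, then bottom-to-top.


cube([60, 60, 2140]);
translate([60, 0, 280]) cube([200, 60, 60]);
translate([60, 0, 560]) cube([200, 60, 60]);
translate([60, 0, 840]) cube([200, 60, 60]);
translate([60, 0, 1120]) cube([200, 60, 60]);
translate([60, 0, 1400]) cube([200, 60, 60]);
translate([60, 0, 1680]) cube([200, 60, 60]);
translate([260, 0, 0]) cube([60, 60, 2140]);
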